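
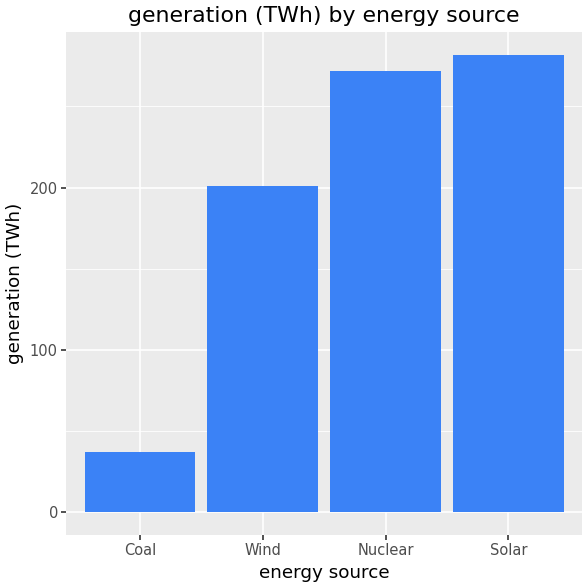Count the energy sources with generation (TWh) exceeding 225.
2

Above 225: Nuclear, Solar.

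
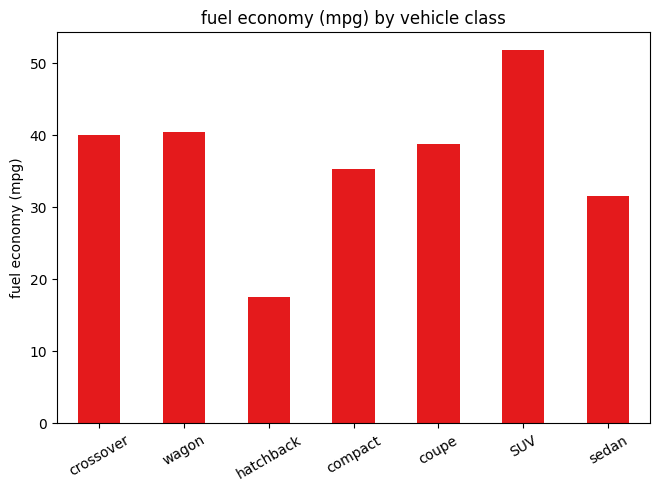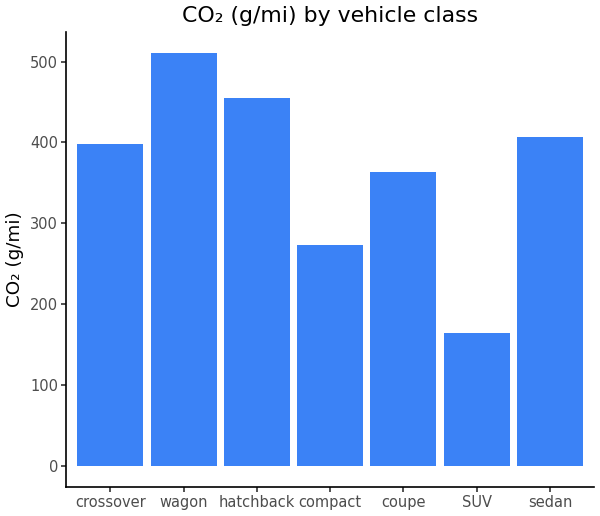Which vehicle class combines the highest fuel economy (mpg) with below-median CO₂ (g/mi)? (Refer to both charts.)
Chart 2 median CO₂ (g/mi) ≈ 400; below-median vehicle classes: compact, coupe, SUV. Among those, SUV has the highest fuel economy (mpg) (≈ 50).

SUV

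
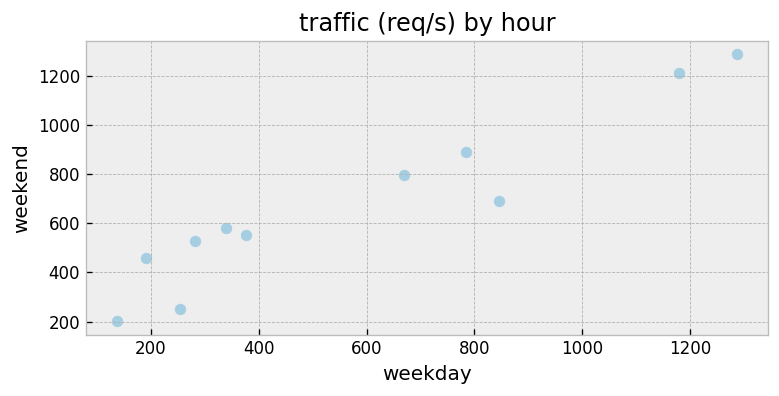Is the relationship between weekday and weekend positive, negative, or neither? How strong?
positive, strong

Points are positively correlated; strong (|r| ≈ 1.0).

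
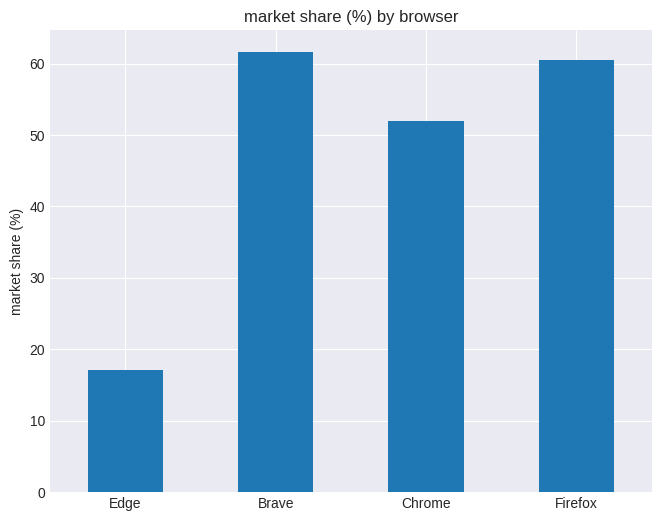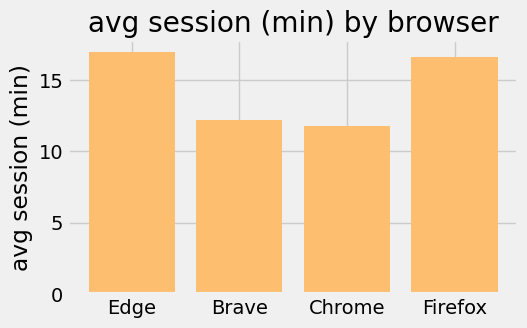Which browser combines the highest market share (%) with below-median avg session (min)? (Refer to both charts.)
Chart 2 median avg session (min) ≈ 14; below-median browsers: Brave, Chrome. Among those, Brave has the highest market share (%) (≈ 60).

Brave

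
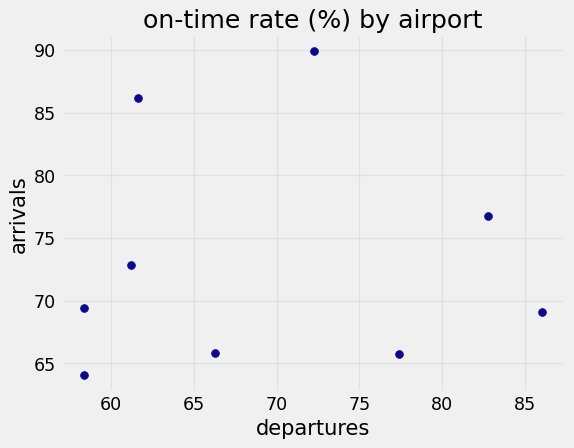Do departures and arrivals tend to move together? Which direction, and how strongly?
Points are roughly uncorrelated; weak (|r| ≈ 0.0).

no clear correlation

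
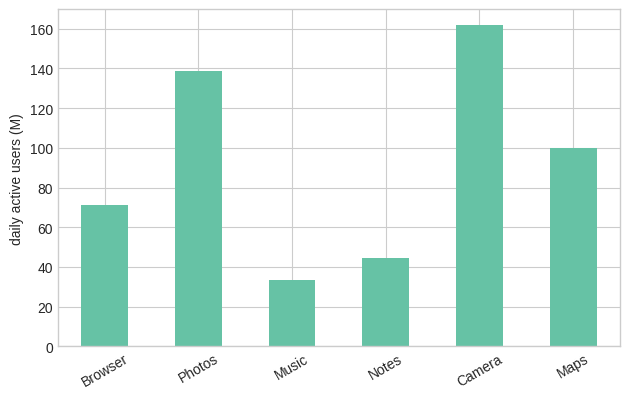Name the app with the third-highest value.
Maps

Top 4: Camera ≈ 160, Photos ≈ 140, Maps ≈ 100, Browser ≈ 80.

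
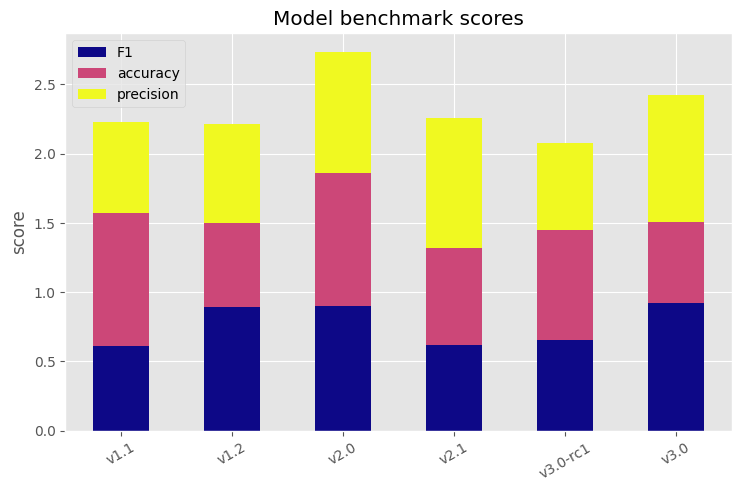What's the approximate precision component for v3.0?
precision top ≈ 2.5, bottom ≈ 1.5; segment ≈ 1.0.

≈ 1.0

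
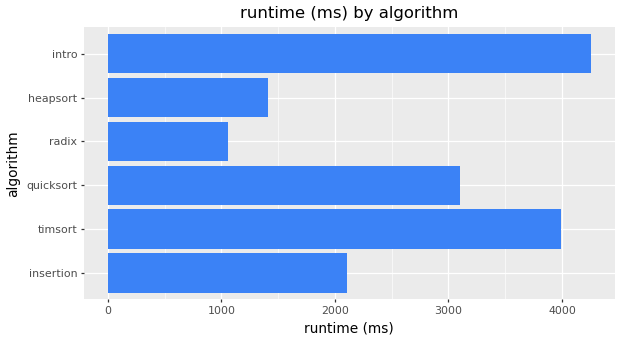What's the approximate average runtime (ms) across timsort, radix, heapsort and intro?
(4000 + 1000 + 1500 + 4500) / 4 ≈ 2750.

≈ 2750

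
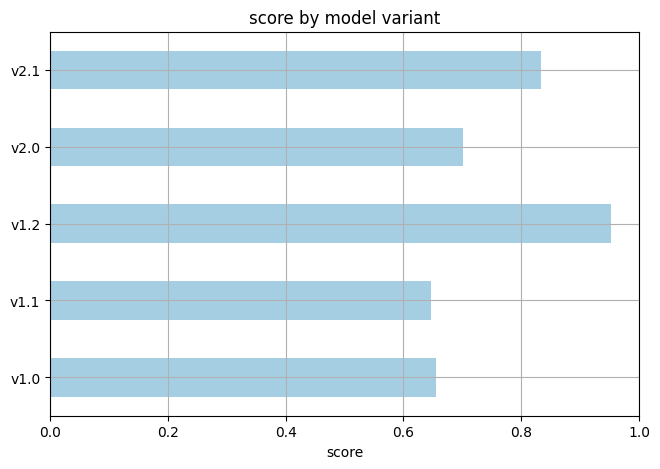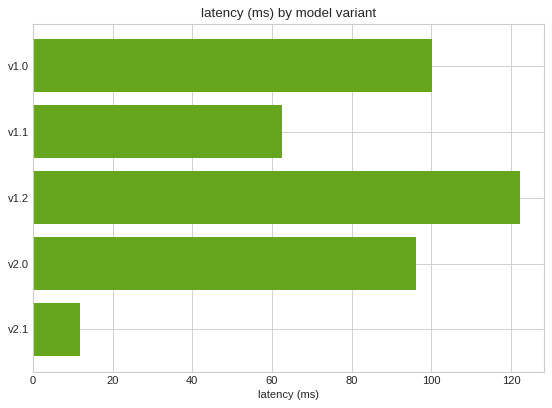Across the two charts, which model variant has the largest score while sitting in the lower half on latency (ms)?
Chart 2 median latency (ms) ≈ 100; below-median model variants: v1.1, v2.1. Among those, v2.1 has the highest score (≈ 0.8).

v2.1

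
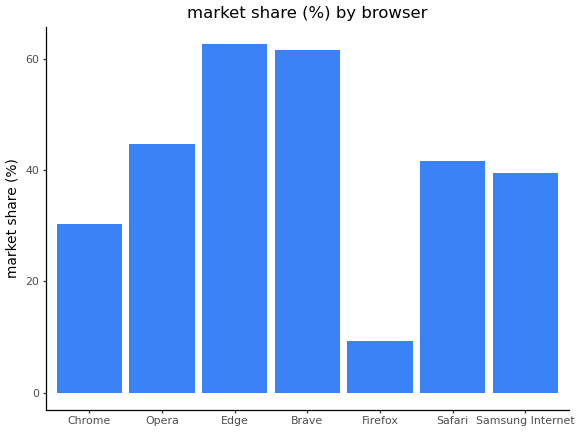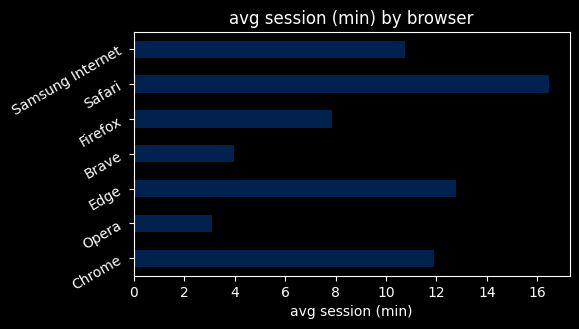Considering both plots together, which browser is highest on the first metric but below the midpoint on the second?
Chart 2 median avg session (min) ≈ 10; below-median browsers: Opera, Brave, Firefox. Among those, Brave has the highest market share (%) (≈ 60).

Brave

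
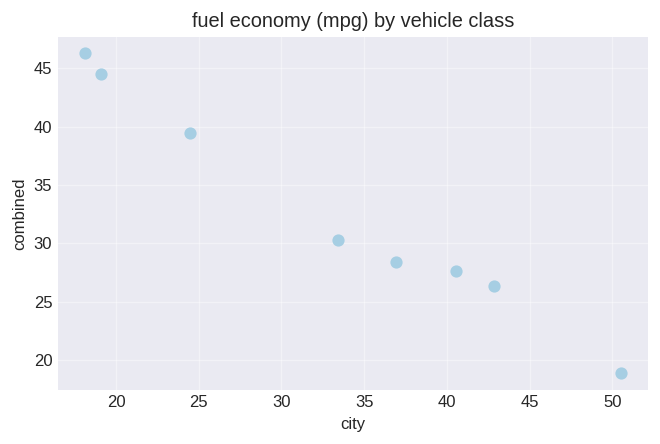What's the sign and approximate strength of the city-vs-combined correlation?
negative, strong

Points are negatively correlated; strong (|r| ≈ 1.0).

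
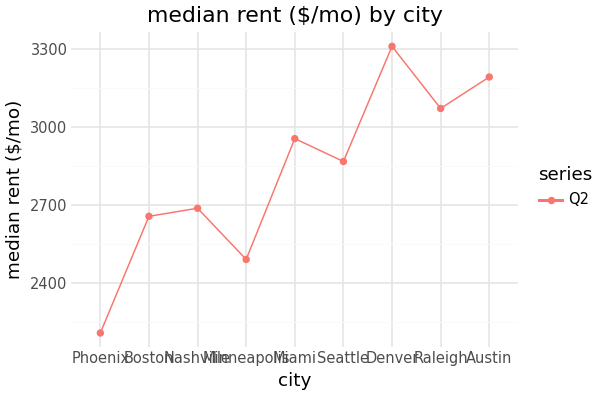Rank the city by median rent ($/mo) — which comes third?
Raleigh

Top 4: Denver ≈ 3300, Austin ≈ 3200, Raleigh ≈ 3100, Miami ≈ 3000.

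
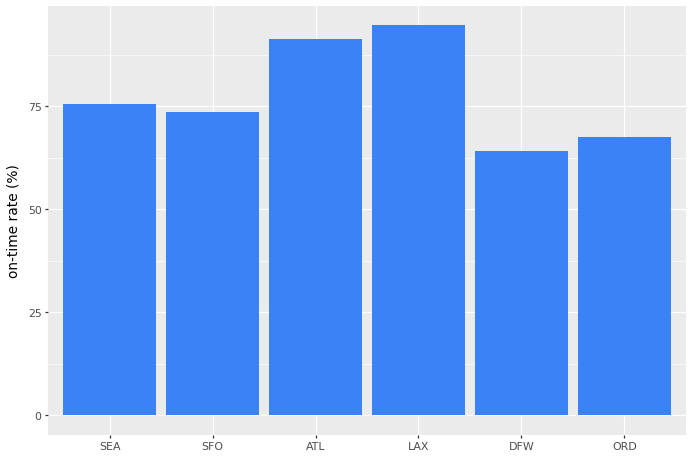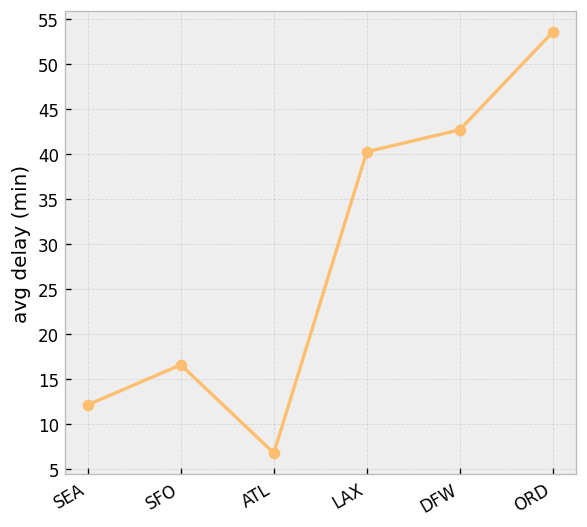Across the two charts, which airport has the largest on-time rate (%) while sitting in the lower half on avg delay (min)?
Chart 2 median avg delay (min) ≈ 30; below-median airports: SEA, SFO, ATL. Among those, ATL has the highest on-time rate (%) (≈ 90).

ATL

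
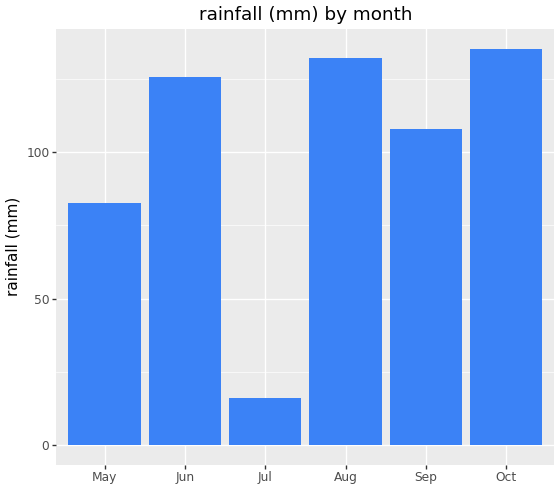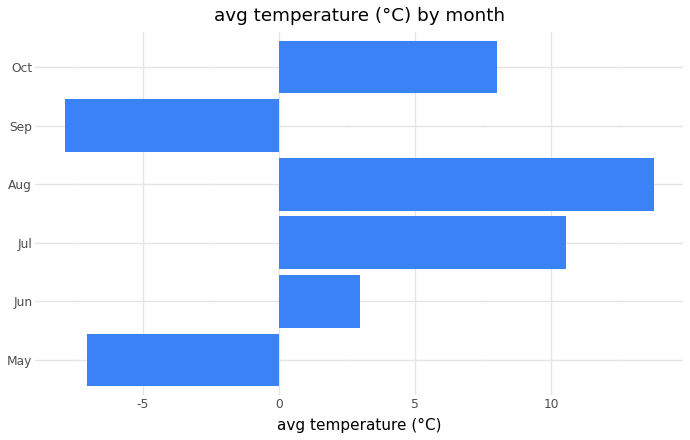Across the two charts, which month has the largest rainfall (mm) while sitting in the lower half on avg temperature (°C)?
Chart 2 median avg temperature (°C) ≈ 6; below-median months: May, Jun, Sep. Among those, Jun has the highest rainfall (mm) (≈ 120).

Jun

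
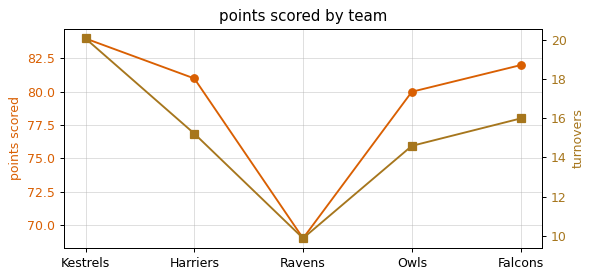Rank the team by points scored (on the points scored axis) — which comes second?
Top 3 (on the points scored axis): Kestrels ≈ 84, Falcons ≈ 82, Harriers ≈ 80.

Falcons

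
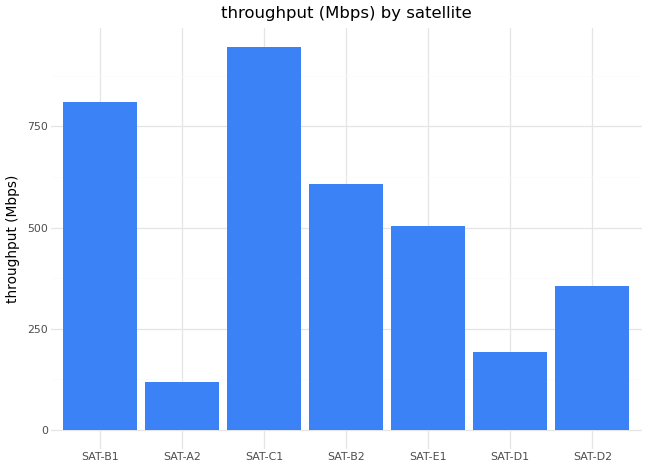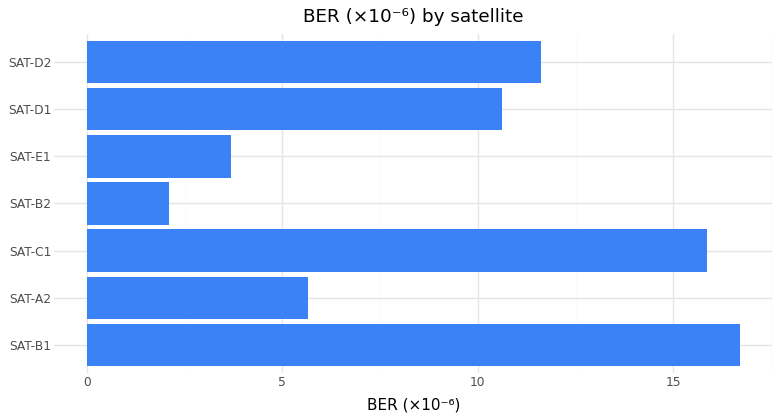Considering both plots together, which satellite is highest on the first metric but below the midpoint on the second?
SAT-B2

Chart 2 median BER (×10⁻⁶) ≈ 10; below-median satellites: SAT-A2, SAT-B2, SAT-E1. Among those, SAT-B2 has the highest throughput (Mbps) (≈ 600).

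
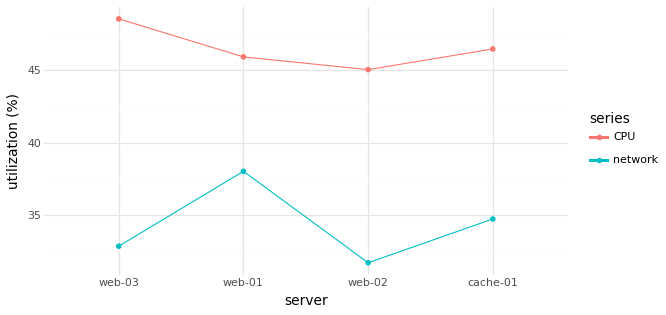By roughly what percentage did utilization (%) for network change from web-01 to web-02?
≈ -15.8%

web-01 ≈ 38, web-02 ≈ 32; (32 − 38) / 38 ≈ -15.8%.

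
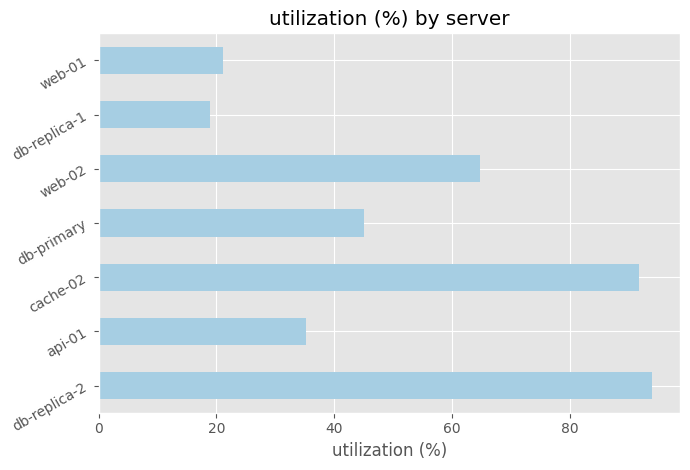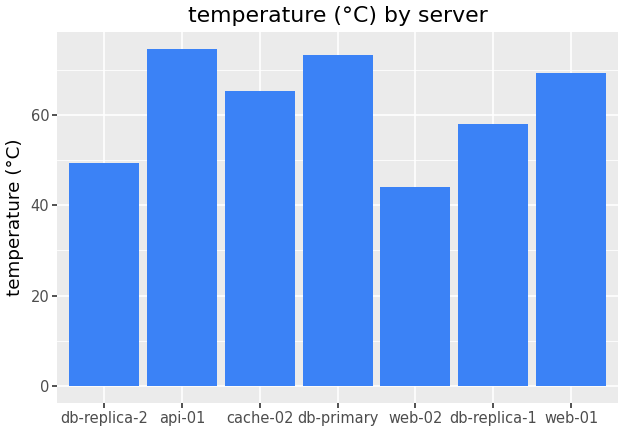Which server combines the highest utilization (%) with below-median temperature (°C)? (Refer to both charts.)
Chart 2 median temperature (°C) ≈ 70; below-median servers: db-replica-2, web-02, db-replica-1. Among those, db-replica-2 has the highest utilization (%) (≈ 90).

db-replica-2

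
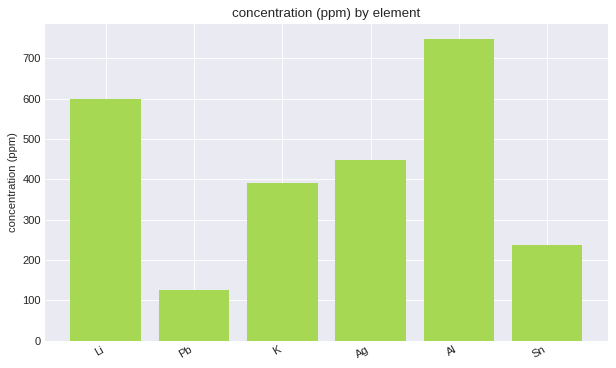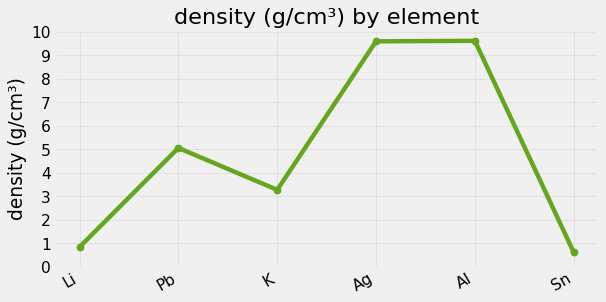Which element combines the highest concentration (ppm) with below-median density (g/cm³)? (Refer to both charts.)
Li

Chart 2 median density (g/cm³) ≈ 4; below-median elements: Li, K, Sn. Among those, Li has the highest concentration (ppm) (≈ 600).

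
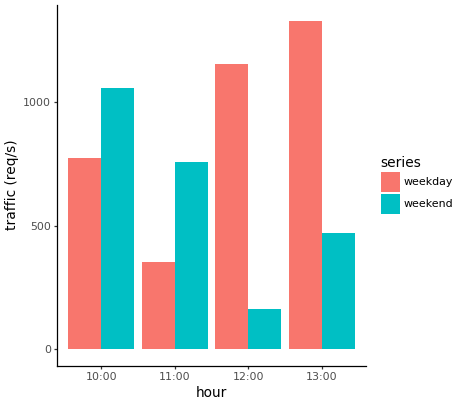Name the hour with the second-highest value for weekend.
11:00

Top 3 for weekend: 10:00 ≈ 1000, 11:00 ≈ 800, 13:00 ≈ 400.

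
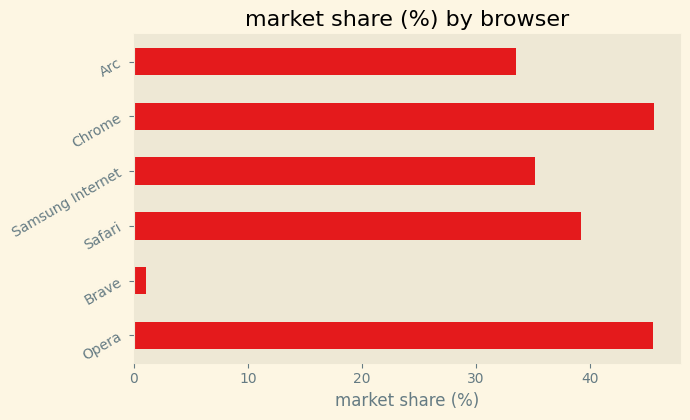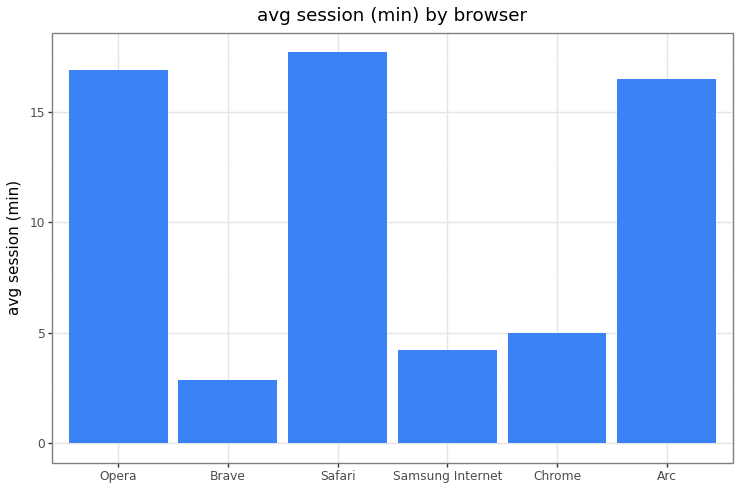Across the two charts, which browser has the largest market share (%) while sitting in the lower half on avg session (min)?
Chart 2 median avg session (min) ≈ 10; below-median browsers: Brave, Samsung Internet, Chrome. Among those, Chrome has the highest market share (%) (≈ 45).

Chrome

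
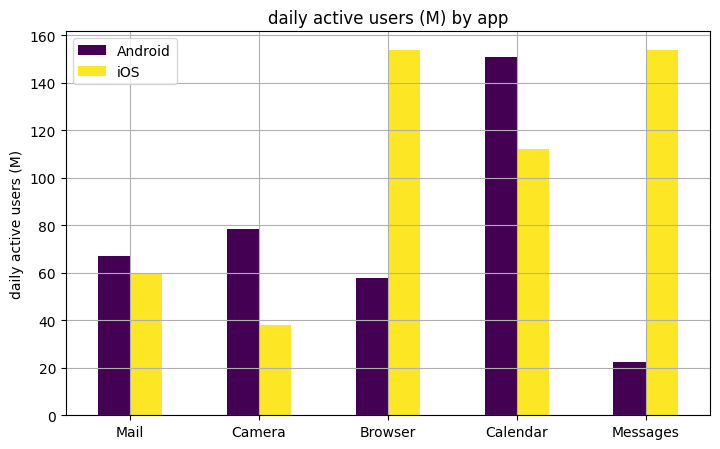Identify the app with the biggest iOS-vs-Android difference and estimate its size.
Messages: iOS ≈ 160, Android ≈ 20 → gap ≈ 140. Next-largest (Browser) is only ≈ 100.

Messages, ≈ 140 M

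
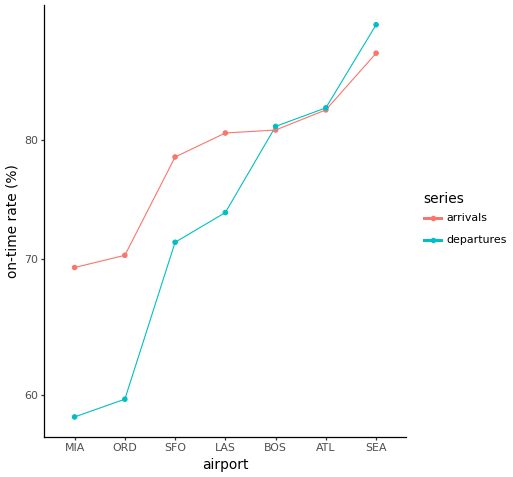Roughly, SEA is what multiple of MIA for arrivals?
SEA ≈ 90, MIA ≈ 70; 90/70 ≈ 1.29.

≈ 1.29×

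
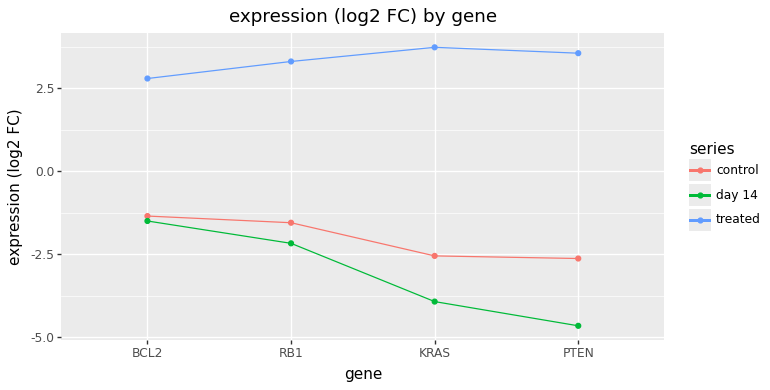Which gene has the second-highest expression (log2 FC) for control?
RB1

Top 3 for control: BCL2 ≈ -1, RB1 ≈ -2, KRAS ≈ -3.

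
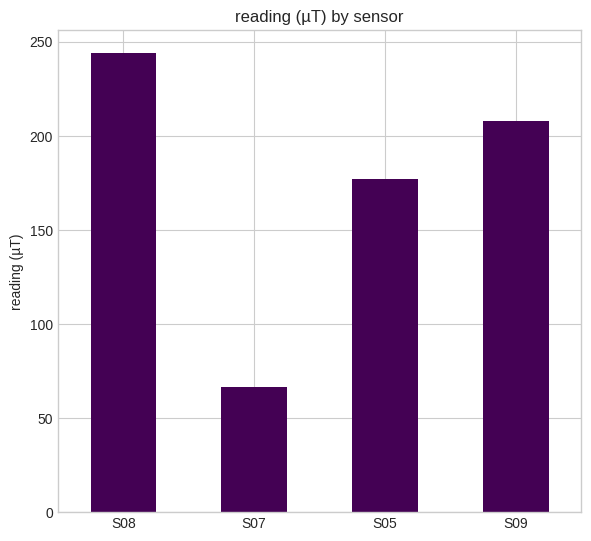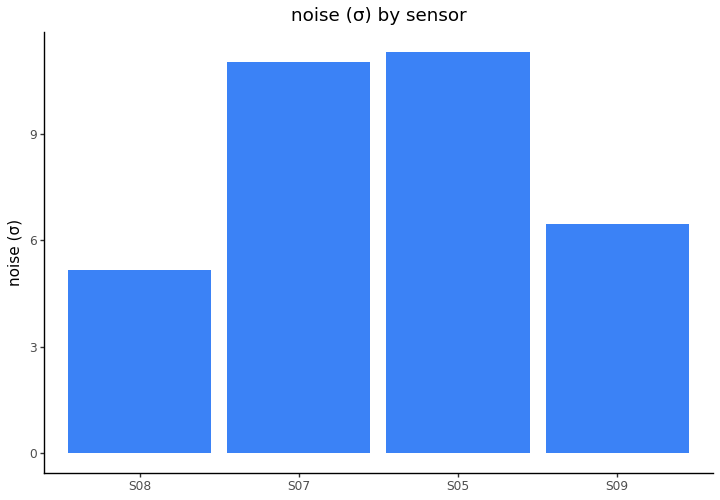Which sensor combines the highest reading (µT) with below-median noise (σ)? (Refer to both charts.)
Chart 2 median noise (σ) ≈ 8; below-median sensors: S08, S09. Among those, S08 has the highest reading (µT) (≈ 250).

S08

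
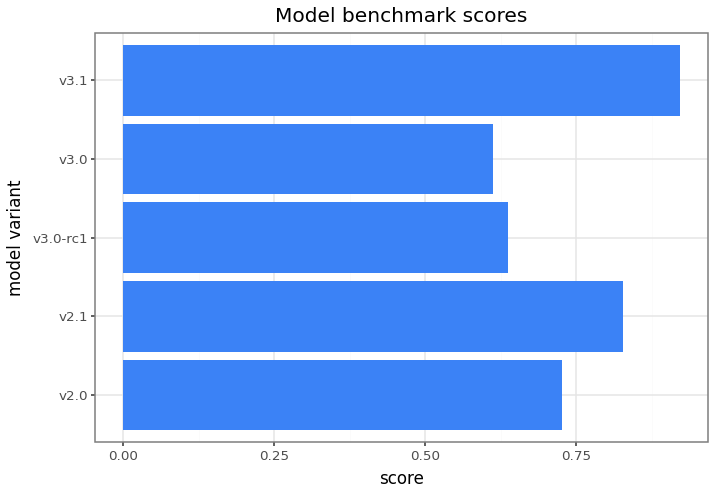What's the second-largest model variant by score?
v2.1

Top 3: v3.1 ≈ 0.9, v2.1 ≈ 0.8, v2.0 ≈ 0.7.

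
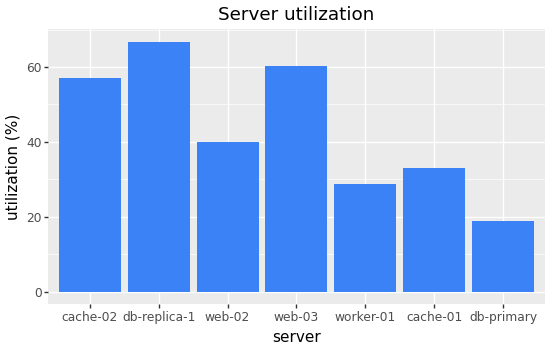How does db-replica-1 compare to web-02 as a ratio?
db-replica-1 ≈ 70, web-02 ≈ 40; 70/40 ≈ 1.75.

≈ 1.75×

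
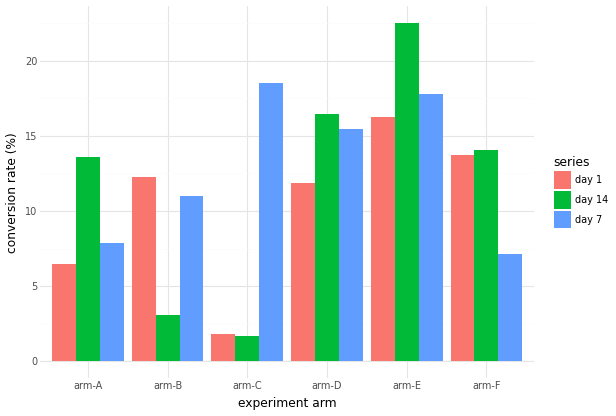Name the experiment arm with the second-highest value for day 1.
arm-F

Top 3 for day 1: arm-E ≈ 16, arm-F ≈ 14, arm-B ≈ 12.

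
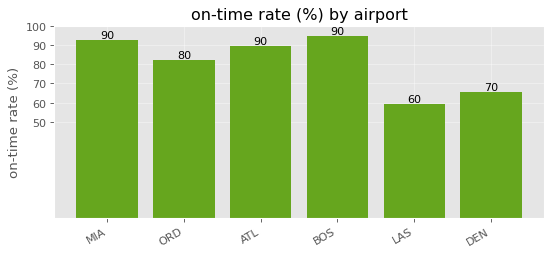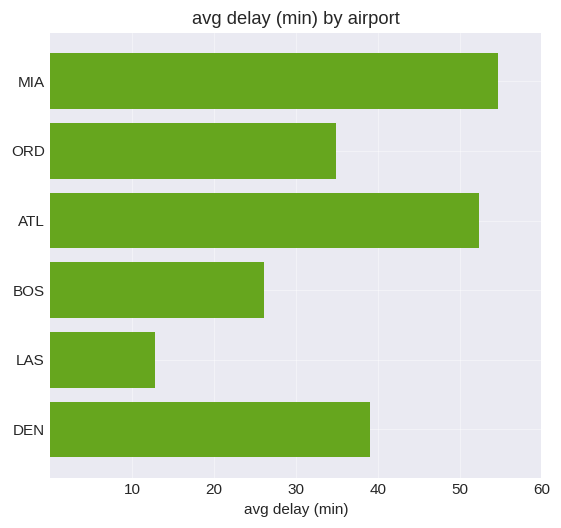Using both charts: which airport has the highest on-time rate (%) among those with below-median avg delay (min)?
Chart 2 median avg delay (min) ≈ 40; below-median airports: ORD, BOS, LAS. Among those, BOS has the highest on-time rate (%) (≈ 90).

BOS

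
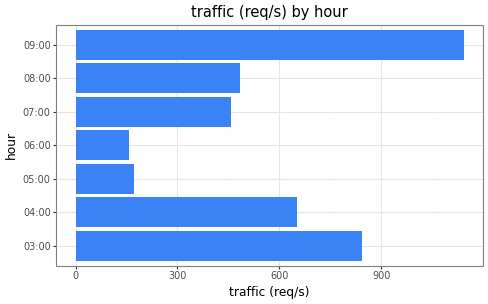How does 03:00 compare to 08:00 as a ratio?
≈ 1.6×

03:00 ≈ 800, 08:00 ≈ 500; 800/500 ≈ 1.6.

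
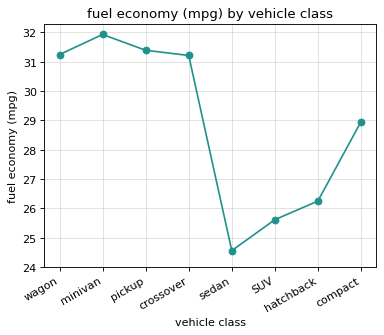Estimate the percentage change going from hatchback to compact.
hatchback ≈ 26, compact ≈ 29; (29 − 26) / 26 ≈ +11.5%.

≈ +11.5%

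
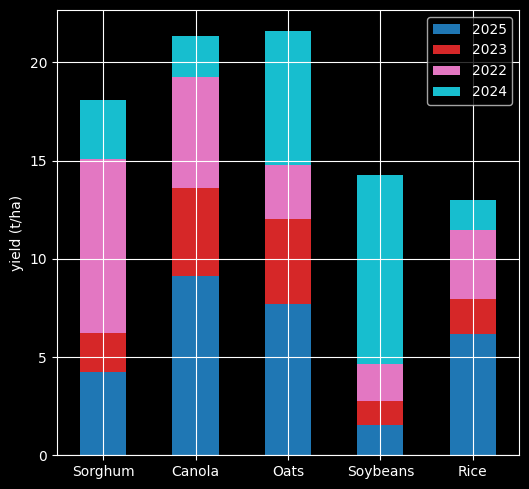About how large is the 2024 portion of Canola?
≈ 2

2024 top ≈ 22, bottom ≈ 20; segment ≈ 2.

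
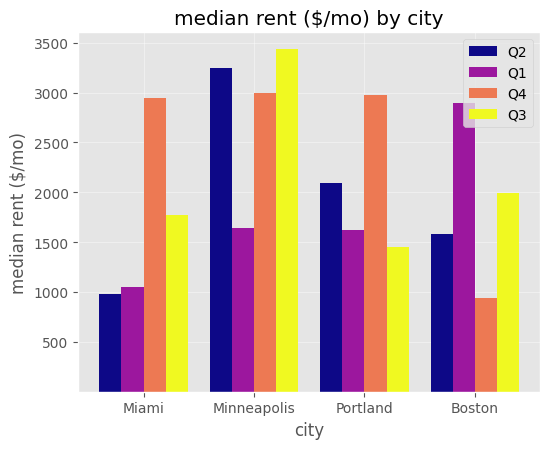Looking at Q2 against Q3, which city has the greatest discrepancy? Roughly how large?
Miami: Q2 ≈ 1000, Q3 ≈ 2000 → gap ≈ 1000. Next-largest (Portland) is only ≈ 500.

Miami, ≈ 1000 $/mo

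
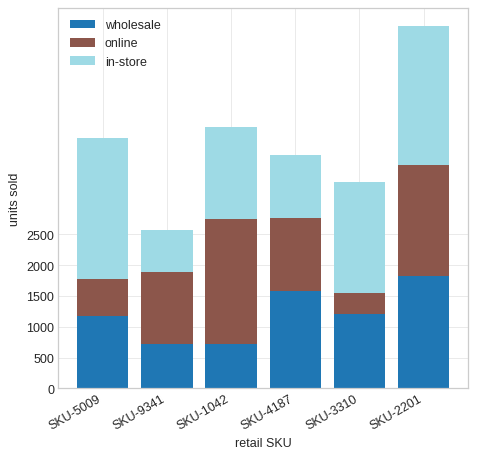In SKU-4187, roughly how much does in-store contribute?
in-store top ≈ 4000, bottom ≈ 3000; segment ≈ 1000.

≈ 1000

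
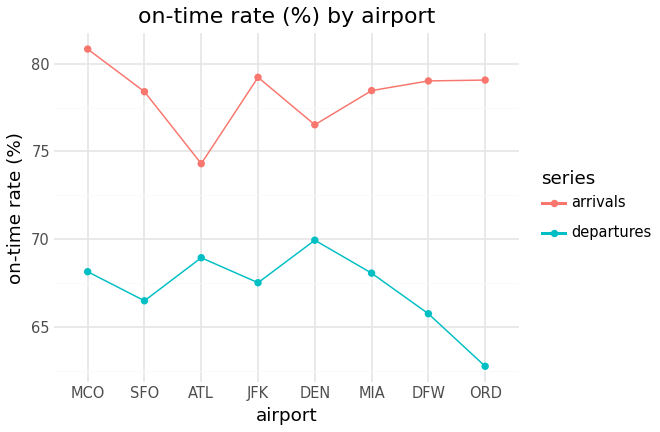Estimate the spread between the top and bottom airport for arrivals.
Max MCO ≈ 80, min ATL ≈ 74; range ≈ 6.

≈ 6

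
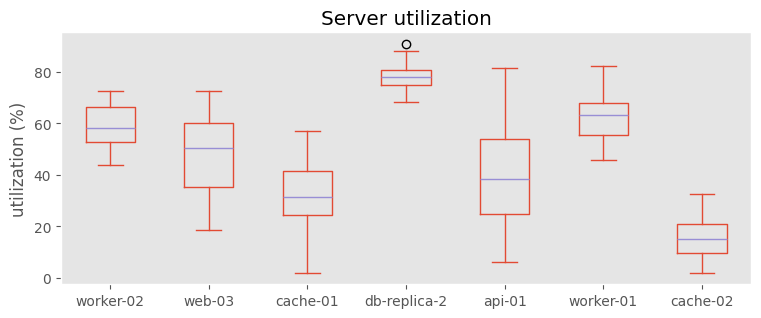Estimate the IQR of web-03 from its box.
≈ 25

Q3 ≈ 60, Q1 ≈ 35; IQR ≈ 25.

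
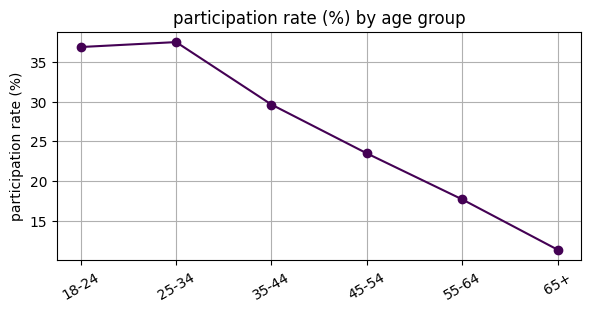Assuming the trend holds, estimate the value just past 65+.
Last three: 25, 20, 10 → slope ≈ -7.5/step → next ≈ 2.5.

≈ 2.5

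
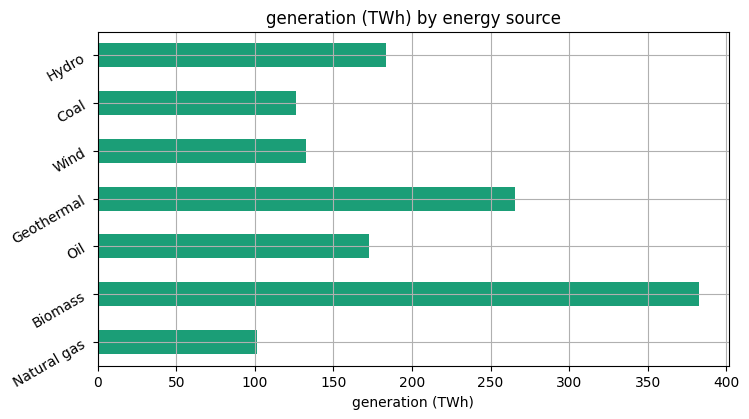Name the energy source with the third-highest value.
Top 4: Biomass ≈ 400, Geothermal ≈ 250, Hydro ≈ 200, Oil ≈ 150.

Hydro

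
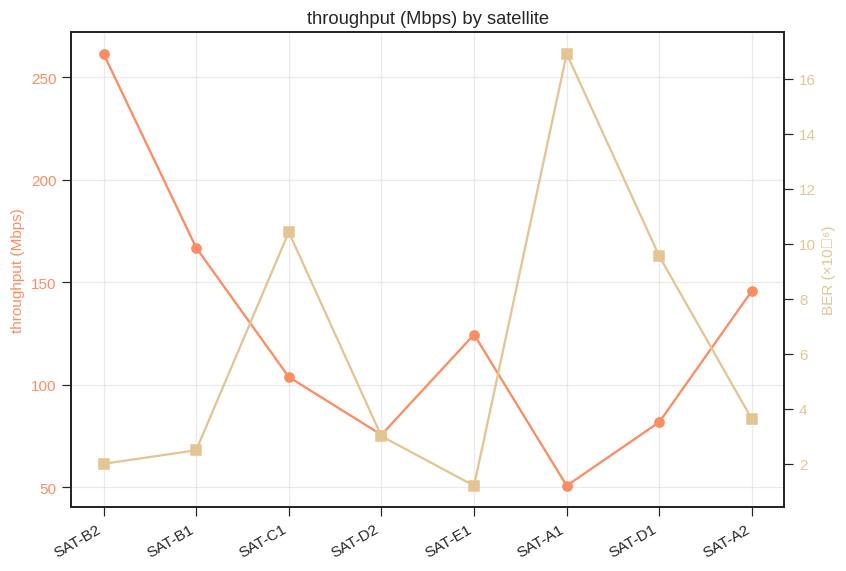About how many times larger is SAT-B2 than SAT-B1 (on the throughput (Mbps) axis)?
SAT-B2 ≈ 260, SAT-B1 ≈ 160; 260/160 ≈ 1.62.

≈ 1.62×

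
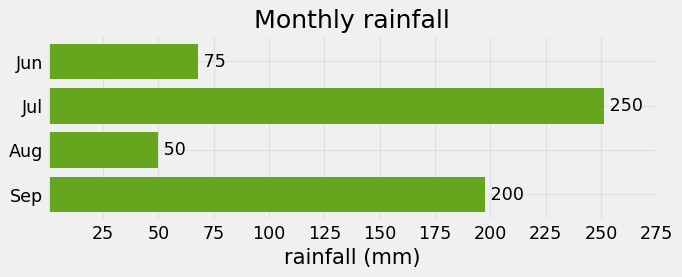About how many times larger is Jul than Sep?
≈ 1.25×

Jul ≈ 250, Sep ≈ 200; 250/200 ≈ 1.25.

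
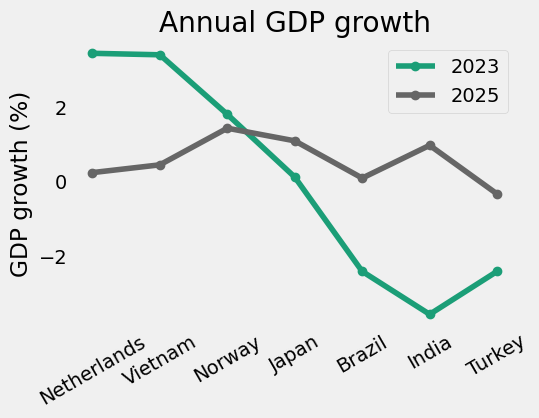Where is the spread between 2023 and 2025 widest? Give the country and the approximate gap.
India, ≈ 5 %

India: 2023 ≈ -4, 2025 ≈ 1 → gap ≈ 5. Next-largest (Netherlands) is only ≈ 3.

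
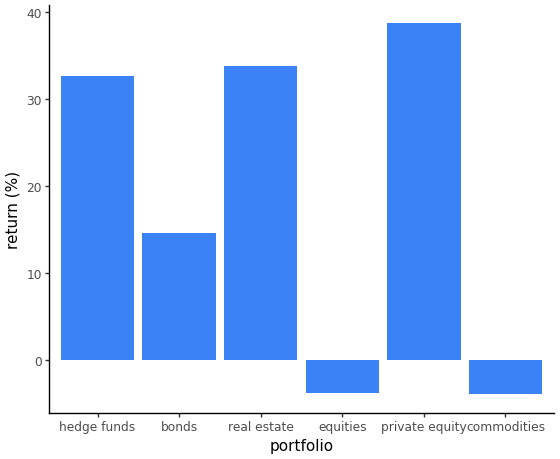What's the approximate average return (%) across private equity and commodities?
(40 + -5) / 2 ≈ 18.

≈ 18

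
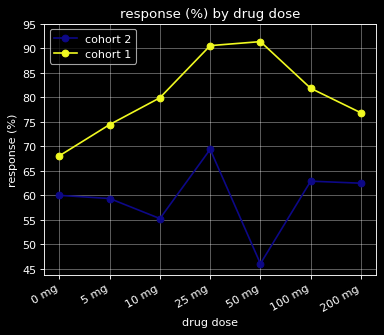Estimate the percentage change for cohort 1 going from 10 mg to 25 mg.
≈ +12.5%

10 mg ≈ 80, 25 mg ≈ 90; (90 − 80) / 80 ≈ +12.5%.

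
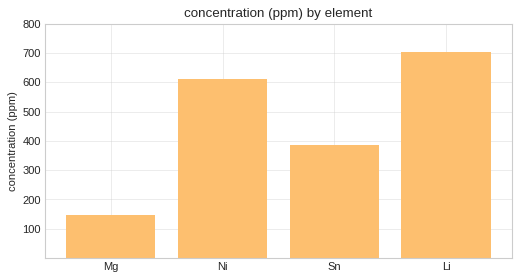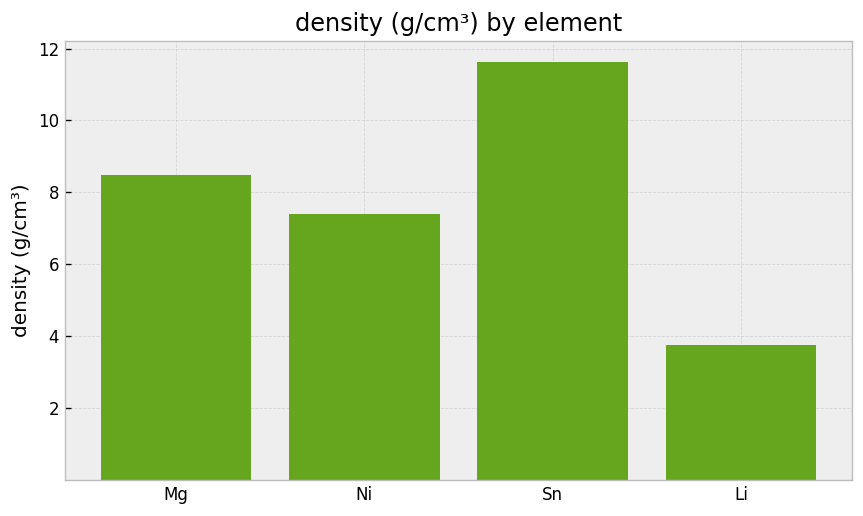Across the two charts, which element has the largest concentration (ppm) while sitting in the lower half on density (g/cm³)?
Chart 2 median density (g/cm³) ≈ 8; below-median elements: Ni, Li. Among those, Li has the highest concentration (ppm) (≈ 700).

Li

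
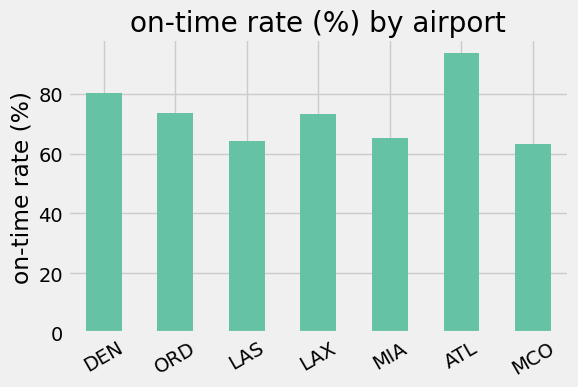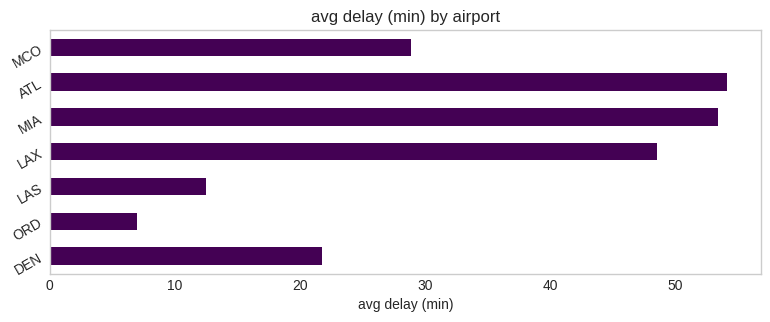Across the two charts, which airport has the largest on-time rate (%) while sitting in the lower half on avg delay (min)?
DEN

Chart 2 median avg delay (min) ≈ 30; below-median airports: DEN, ORD, LAS. Among those, DEN has the highest on-time rate (%) (≈ 80).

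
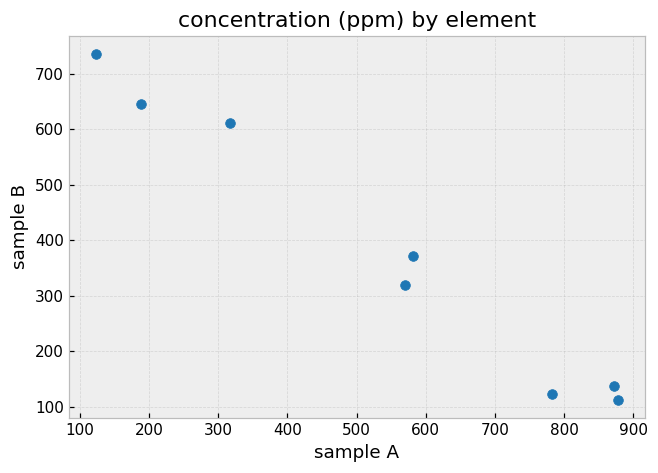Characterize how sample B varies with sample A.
negative, strong

Points are negatively correlated; strong (|r| ≈ 1.0).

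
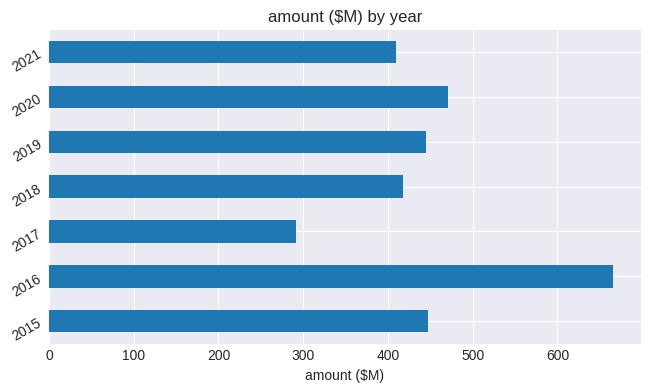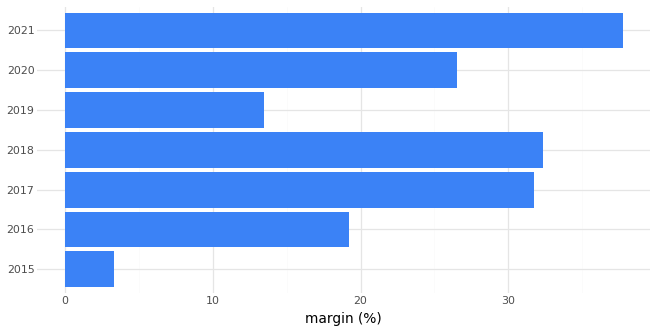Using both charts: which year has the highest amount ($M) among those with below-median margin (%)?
Chart 2 median margin (%) ≈ 25; below-median years: 2015, 2016, 2019. Among those, 2016 has the highest amount ($M) (≈ 700).

2016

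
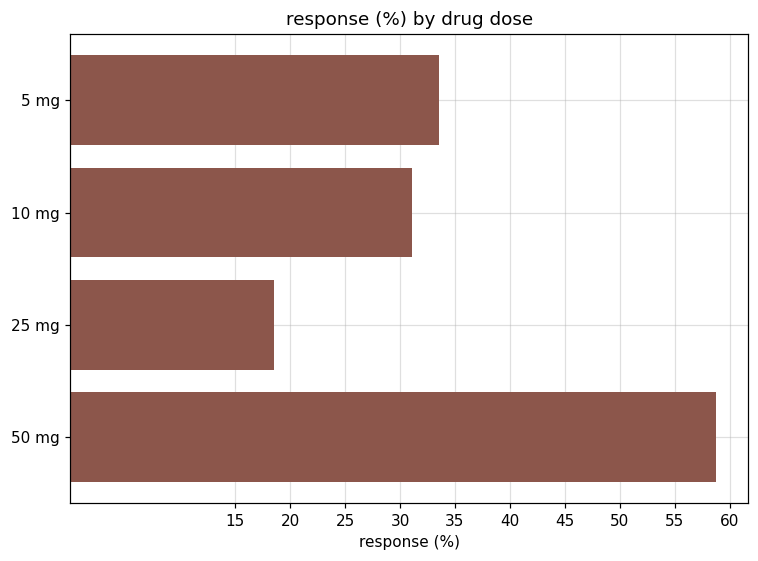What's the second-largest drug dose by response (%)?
5 mg

Top 3: 50 mg ≈ 60, 5 mg ≈ 35, 10 mg ≈ 30.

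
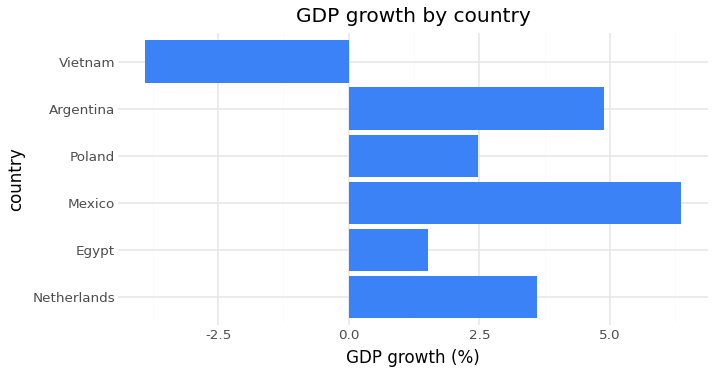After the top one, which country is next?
Top 3: Mexico ≈ 6, Argentina ≈ 5, Netherlands ≈ 4.

Argentina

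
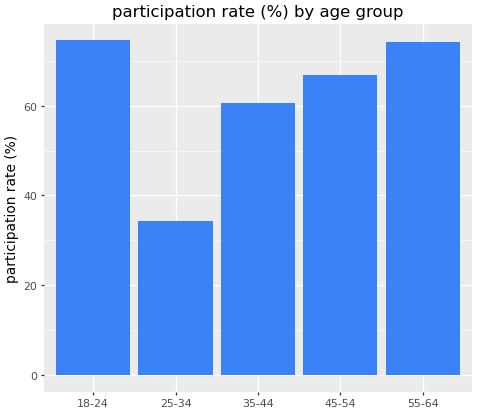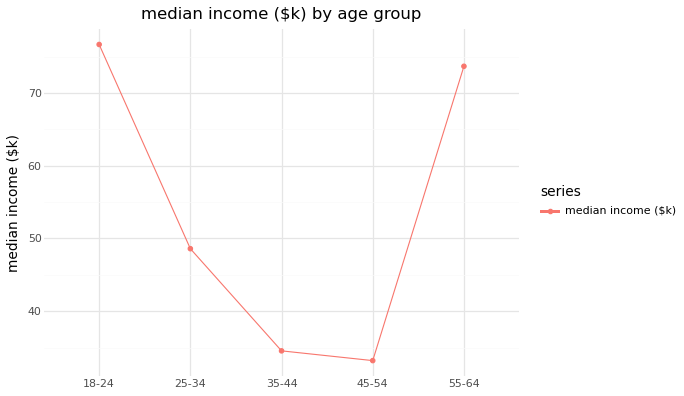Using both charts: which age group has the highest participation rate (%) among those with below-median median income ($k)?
Chart 2 median median income ($k) ≈ 50; below-median age groups: 35-44, 45-54. Among those, 45-54 has the highest participation rate (%) (≈ 70).

45-54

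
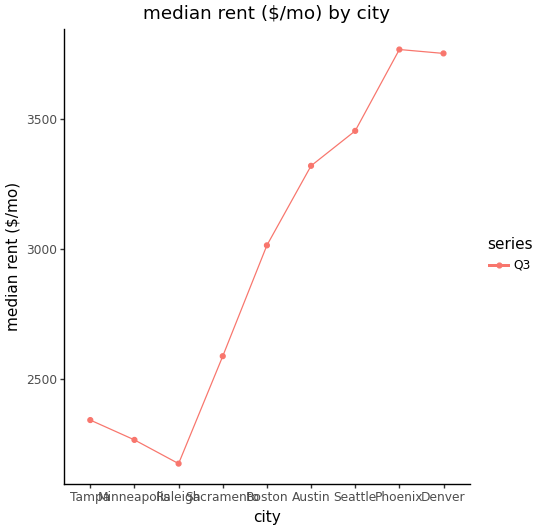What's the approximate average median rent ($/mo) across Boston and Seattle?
(3000 + 3400) / 2 ≈ 3200.

≈ 3200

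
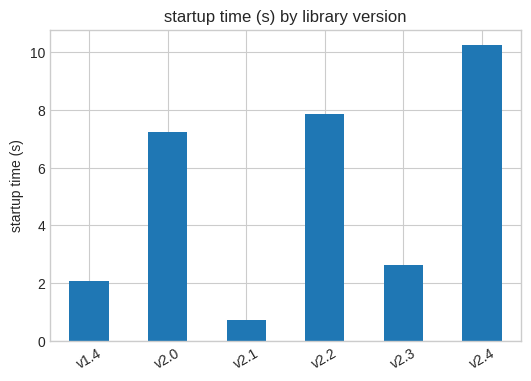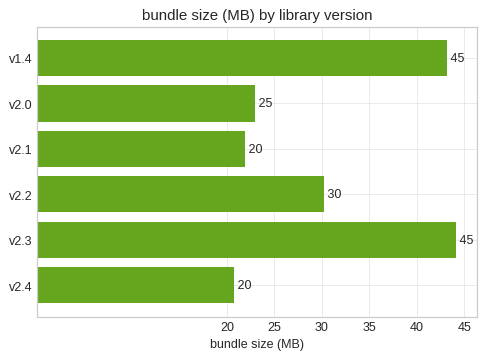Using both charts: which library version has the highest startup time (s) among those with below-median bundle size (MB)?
v2.4

Chart 2 median bundle size (MB) ≈ 25; below-median library versions: v2.0, v2.1, v2.4. Among those, v2.4 has the highest startup time (s) (≈ 10).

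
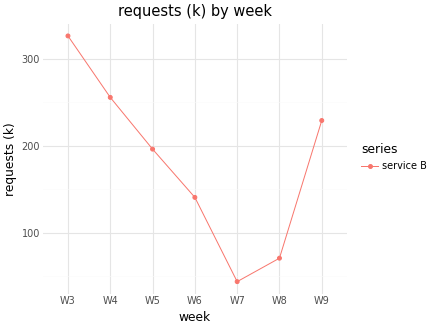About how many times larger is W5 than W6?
W5 ≈ 200, W6 ≈ 150; 200/150 ≈ 1.33.

≈ 1.33×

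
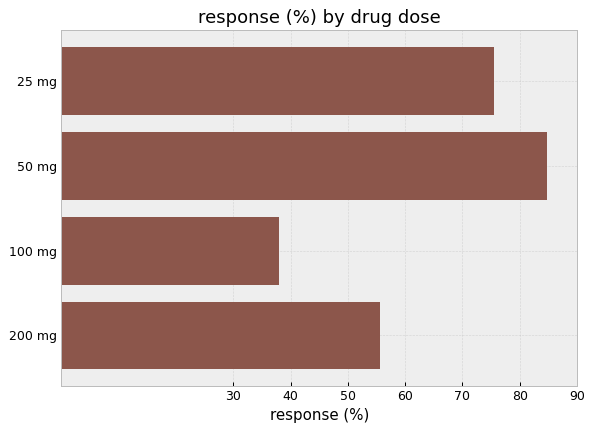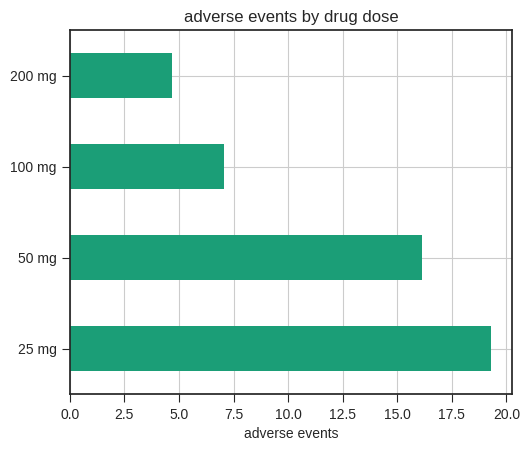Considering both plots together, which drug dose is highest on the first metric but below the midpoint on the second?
200 mg

Chart 2 median adverse events ≈ 12; below-median drug doses: 100 mg, 200 mg. Among those, 200 mg has the highest response (%) (≈ 60).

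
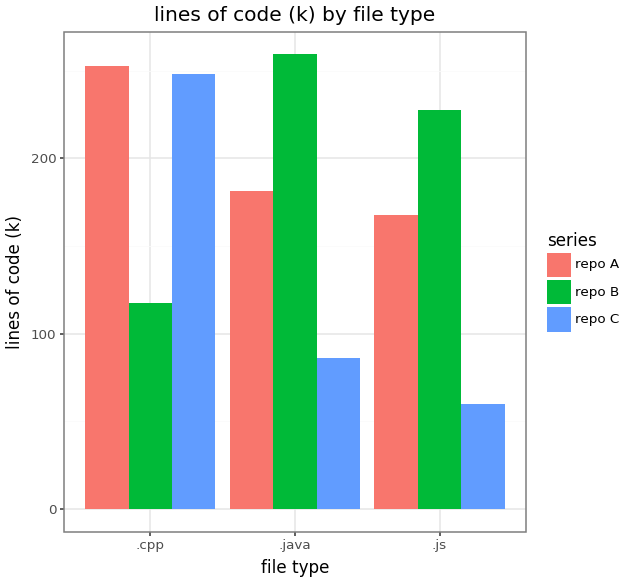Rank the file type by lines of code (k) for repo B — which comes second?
.js

Top 3 for repo B: .java ≈ 250, .js ≈ 225, .cpp ≈ 125.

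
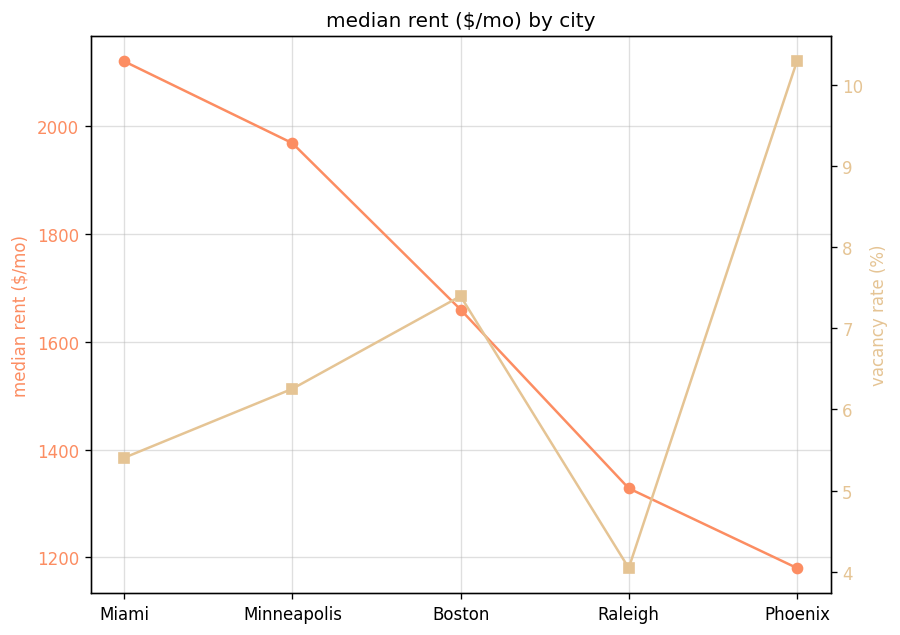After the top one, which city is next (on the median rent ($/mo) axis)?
Top 3 (on the median rent ($/mo) axis): Miami ≈ 2100, Minneapolis ≈ 2000, Boston ≈ 1700.

Minneapolis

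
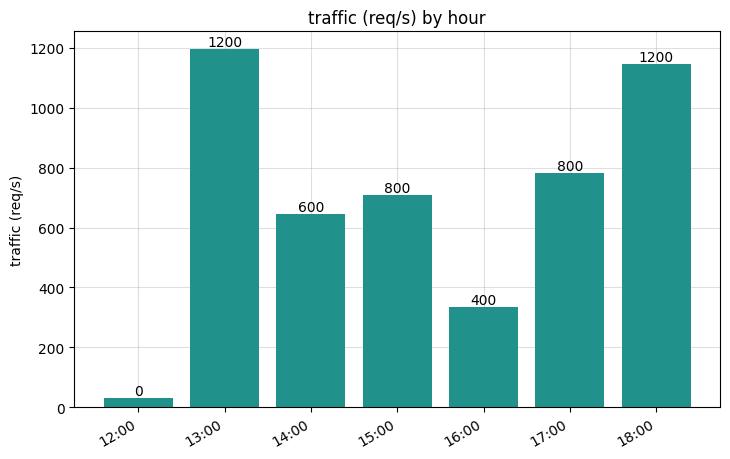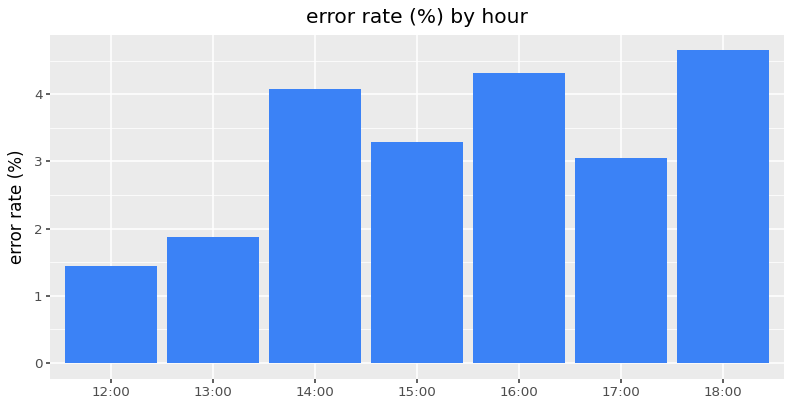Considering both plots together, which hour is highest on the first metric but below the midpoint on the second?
Chart 2 median error rate (%) ≈ 3.5; below-median hours: 12:00, 13:00, 17:00. Among those, 13:00 has the highest traffic (req/s) (≈ 1200).

13:00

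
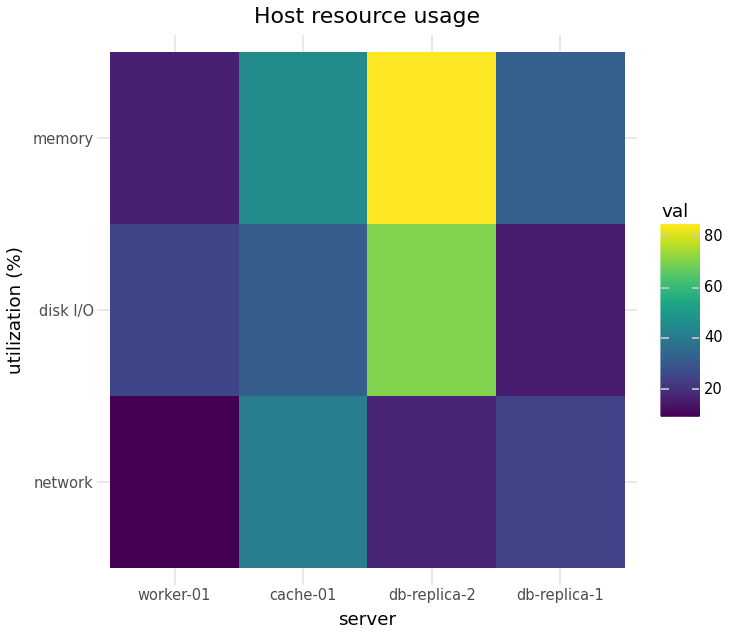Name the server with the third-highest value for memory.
db-replica-1

Top 4 for memory: db-replica-2 ≈ 80, cache-01 ≈ 50, db-replica-1 ≈ 30, worker-01 ≈ 20.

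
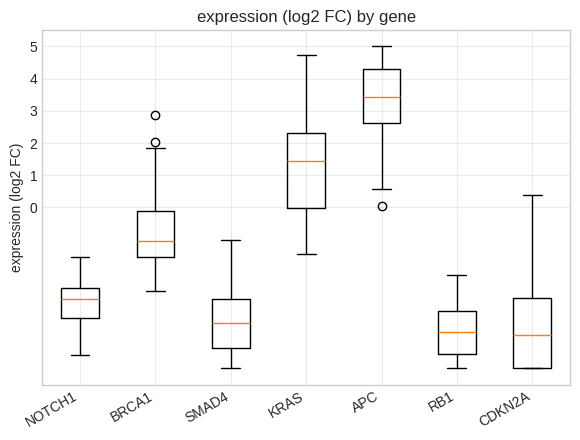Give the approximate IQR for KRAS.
≈ 2

Q3 ≈ 2, Q1 ≈ 0; IQR ≈ 2.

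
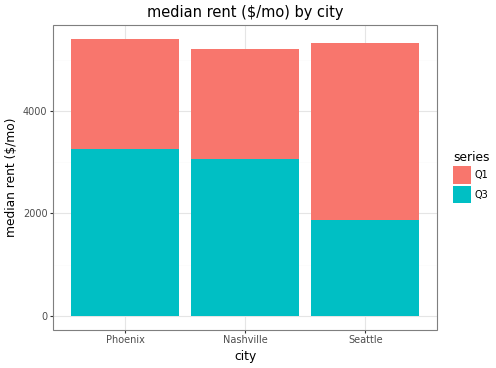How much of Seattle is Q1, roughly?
Q1 top ≈ 5500, bottom ≈ 2000; segment ≈ 3500.

≈ 3500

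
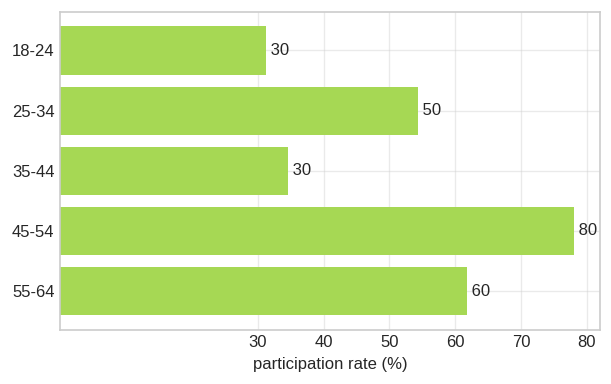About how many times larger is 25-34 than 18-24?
≈ 1.67×

25-34 ≈ 50, 18-24 ≈ 30; 50/30 ≈ 1.67.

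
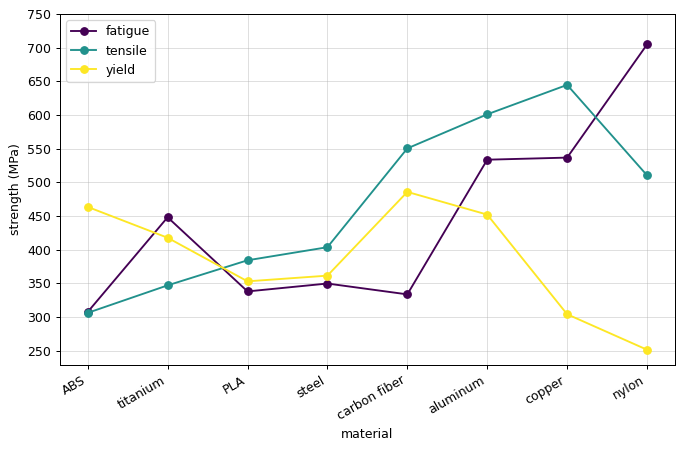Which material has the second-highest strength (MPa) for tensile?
Top 3 for tensile: copper ≈ 650, aluminum ≈ 600, carbon fiber ≈ 550.

aluminum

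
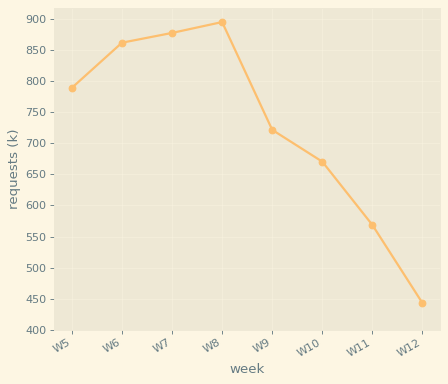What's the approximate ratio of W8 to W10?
W8 ≈ 900, W10 ≈ 650; 900/650 ≈ 1.38.

≈ 1.38×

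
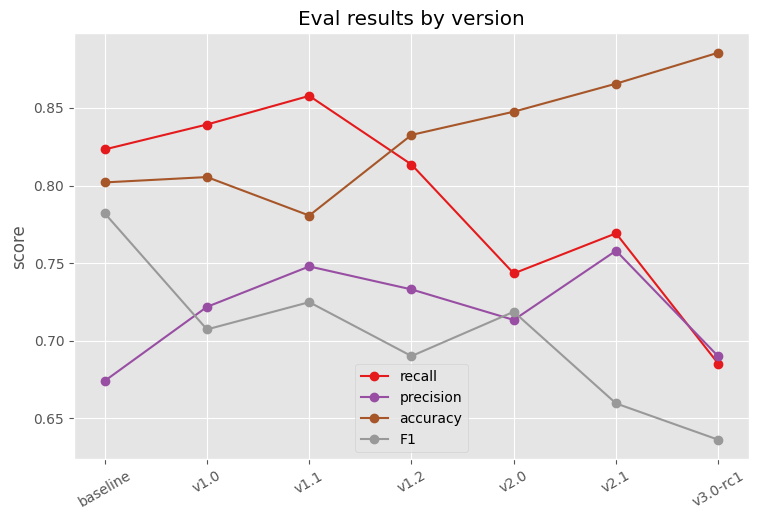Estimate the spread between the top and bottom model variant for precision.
≈ 0.10

Max v2.1 ≈ 0.75, min baseline ≈ 0.65; range ≈ 0.10.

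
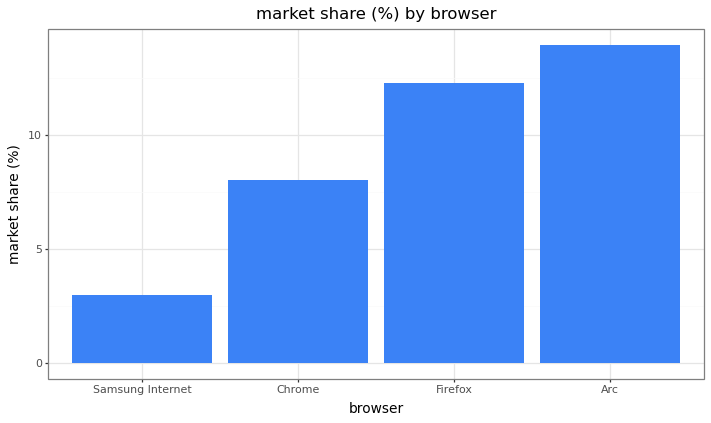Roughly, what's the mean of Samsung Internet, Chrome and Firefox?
(2 + 8 + 12) / 3 ≈ 7.

≈ 7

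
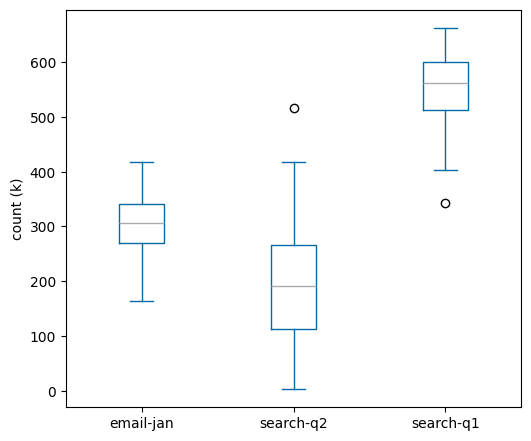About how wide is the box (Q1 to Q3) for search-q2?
≈ 150

Q3 ≈ 250, Q1 ≈ 100; IQR ≈ 150.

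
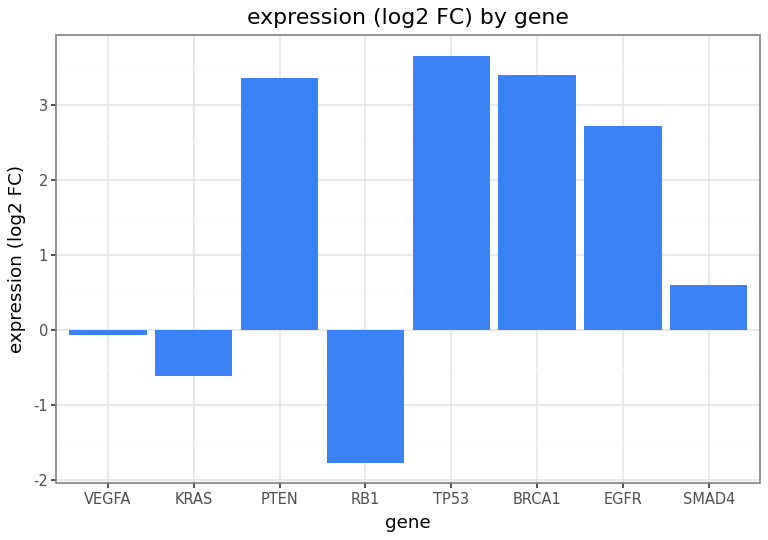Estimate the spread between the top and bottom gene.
Max TP53 ≈ 3.5, min RB1 ≈ -2.0; range ≈ 5.5.

≈ 5.5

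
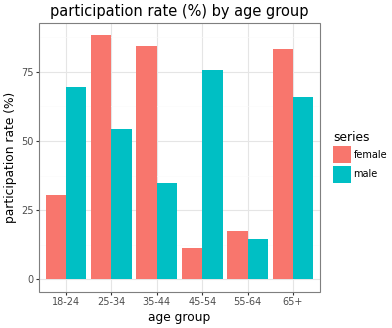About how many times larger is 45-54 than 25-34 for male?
≈ 1.6×

45-54 ≈ 80, 25-34 ≈ 50; 80/50 ≈ 1.6.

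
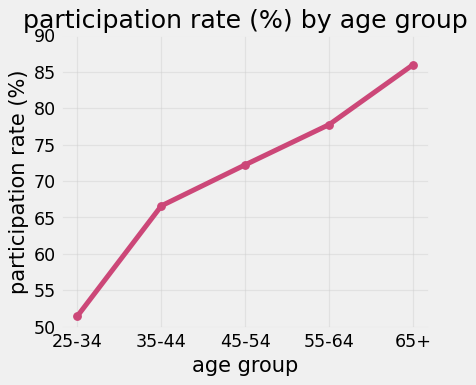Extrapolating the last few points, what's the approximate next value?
≈ 92.5

Last three: 70, 80, 85 → slope ≈ 7.5/step → next ≈ 92.5.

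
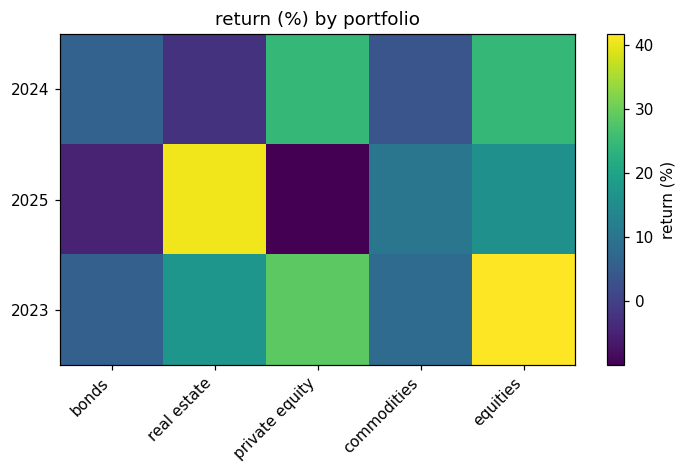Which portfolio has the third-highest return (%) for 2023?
Top 4 for 2023: equities ≈ 40, private equity ≈ 30, real estate ≈ 15, commodities ≈ 10.

real estate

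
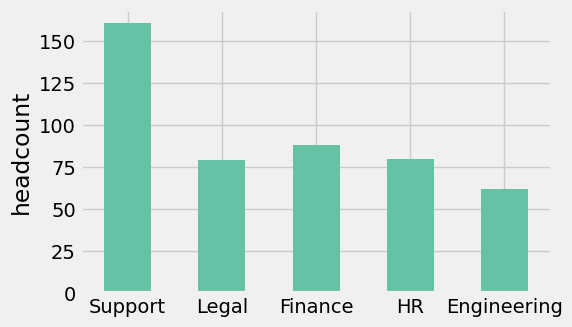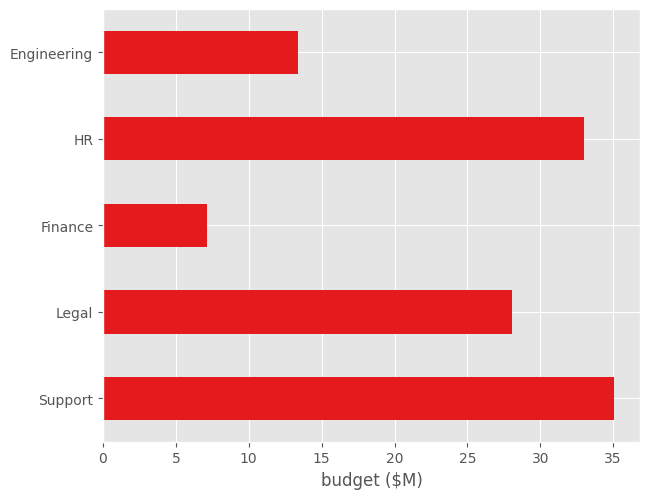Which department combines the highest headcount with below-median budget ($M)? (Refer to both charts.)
Finance

Chart 2 median budget ($M) ≈ 30; below-median departments: Finance, Engineering. Among those, Finance has the highest headcount (≈ 80).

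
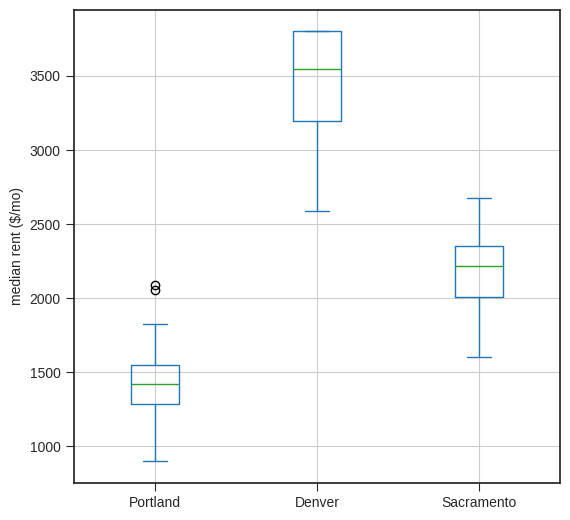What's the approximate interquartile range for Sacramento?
≈ 400

Q3 ≈ 2400, Q1 ≈ 2000; IQR ≈ 400.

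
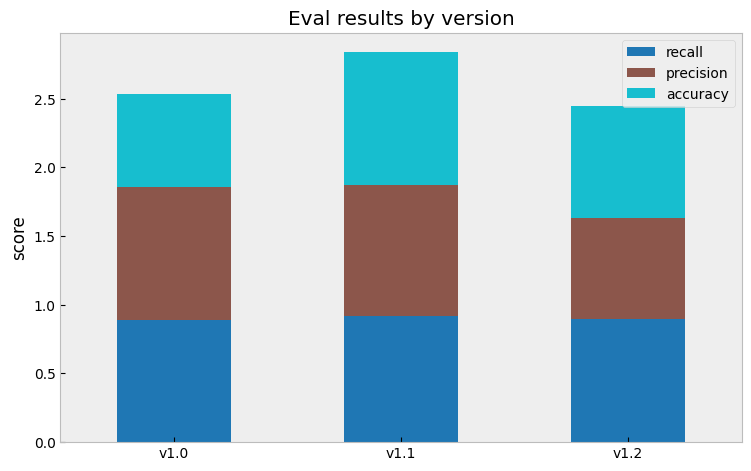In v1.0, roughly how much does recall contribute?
≈ 1.0

recall top ≈ 1.0, bottom ≈ 0.0; segment ≈ 1.0.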